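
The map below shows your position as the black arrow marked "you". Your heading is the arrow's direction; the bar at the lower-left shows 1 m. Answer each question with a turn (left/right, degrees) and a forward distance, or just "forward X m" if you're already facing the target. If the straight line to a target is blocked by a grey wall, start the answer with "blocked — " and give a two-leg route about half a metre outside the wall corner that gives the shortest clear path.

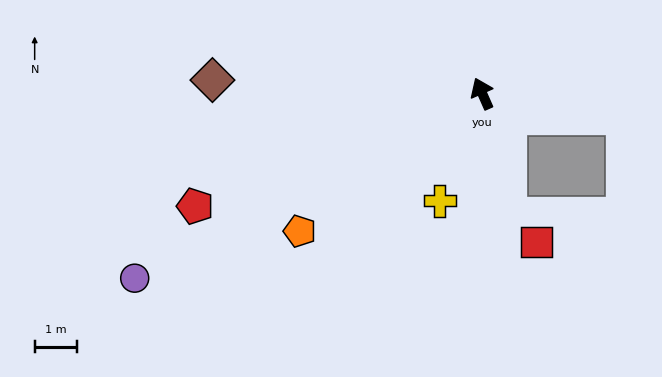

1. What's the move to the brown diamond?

turn left 63°, forward 6.3 m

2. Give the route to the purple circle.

turn left 94°, forward 9.2 m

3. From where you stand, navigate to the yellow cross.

turn left 135°, forward 2.7 m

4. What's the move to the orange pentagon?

turn left 103°, forward 5.3 m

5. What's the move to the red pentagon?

turn left 88°, forward 7.2 m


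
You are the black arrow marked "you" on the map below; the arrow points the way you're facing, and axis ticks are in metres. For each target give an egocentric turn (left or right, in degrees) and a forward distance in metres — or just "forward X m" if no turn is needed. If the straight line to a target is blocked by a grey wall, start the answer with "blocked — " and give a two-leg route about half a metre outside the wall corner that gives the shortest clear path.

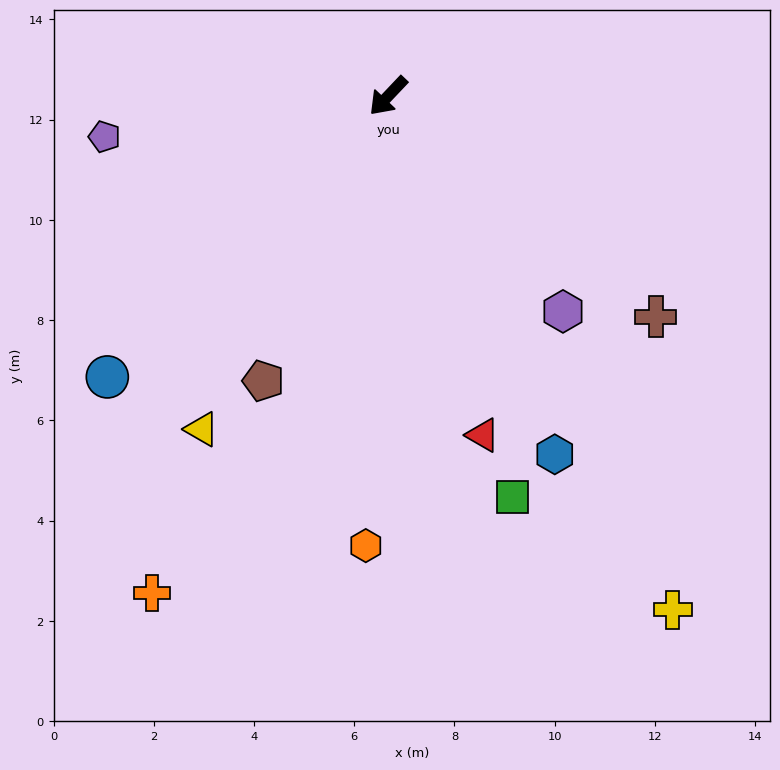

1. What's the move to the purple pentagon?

turn right 38°, forward 5.7 m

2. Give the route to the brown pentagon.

turn left 20°, forward 6.2 m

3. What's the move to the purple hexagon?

turn left 83°, forward 5.5 m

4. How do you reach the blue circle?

forward 7.9 m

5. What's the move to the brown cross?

turn left 94°, forward 6.9 m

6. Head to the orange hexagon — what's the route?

turn left 41°, forward 9.0 m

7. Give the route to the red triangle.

turn left 59°, forward 7.0 m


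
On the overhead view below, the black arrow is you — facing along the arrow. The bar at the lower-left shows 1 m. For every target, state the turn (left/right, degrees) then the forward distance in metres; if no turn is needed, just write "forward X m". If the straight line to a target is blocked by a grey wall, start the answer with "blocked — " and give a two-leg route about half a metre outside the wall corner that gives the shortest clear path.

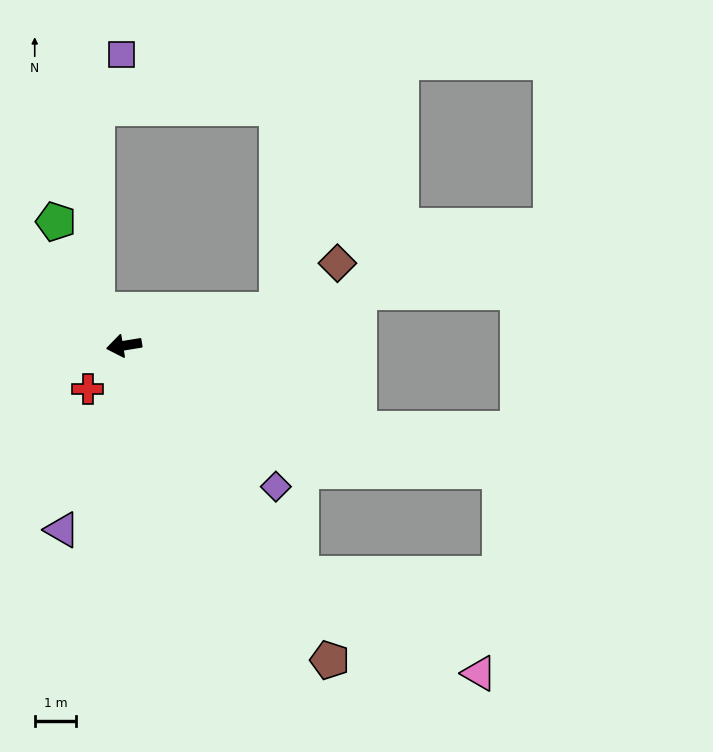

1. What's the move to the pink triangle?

blocked — turn left 119°, forward 7.0 m, then turn left 22°, forward 4.9 m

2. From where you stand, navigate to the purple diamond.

turn left 128°, forward 5.0 m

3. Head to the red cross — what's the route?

turn left 41°, forward 1.4 m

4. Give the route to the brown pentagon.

turn left 114°, forward 9.1 m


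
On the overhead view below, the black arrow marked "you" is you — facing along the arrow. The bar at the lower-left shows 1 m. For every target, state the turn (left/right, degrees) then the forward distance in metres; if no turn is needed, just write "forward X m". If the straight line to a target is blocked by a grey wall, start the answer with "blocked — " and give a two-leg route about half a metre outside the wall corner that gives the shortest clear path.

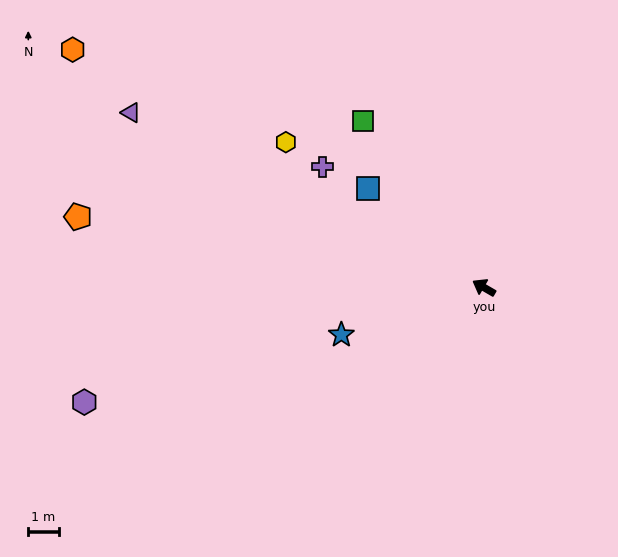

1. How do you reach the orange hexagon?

forward 15.7 m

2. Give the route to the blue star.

turn left 48°, forward 5.0 m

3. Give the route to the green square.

turn right 24°, forward 6.8 m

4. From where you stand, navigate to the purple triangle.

turn left 4°, forward 13.0 m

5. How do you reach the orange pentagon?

turn left 20°, forward 13.6 m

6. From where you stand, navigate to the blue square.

turn right 10°, forward 5.0 m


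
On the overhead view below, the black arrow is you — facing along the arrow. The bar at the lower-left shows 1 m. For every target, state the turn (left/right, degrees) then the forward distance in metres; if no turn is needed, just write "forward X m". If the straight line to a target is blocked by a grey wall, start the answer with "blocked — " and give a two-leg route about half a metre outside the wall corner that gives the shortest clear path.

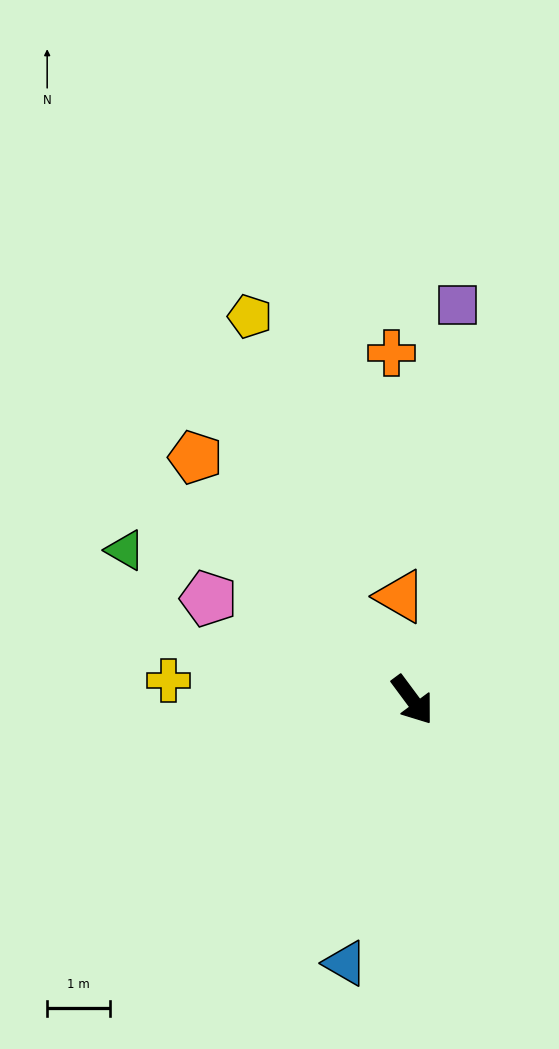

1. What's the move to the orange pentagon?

turn right 175°, forward 5.2 m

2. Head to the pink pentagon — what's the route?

turn right 153°, forward 3.6 m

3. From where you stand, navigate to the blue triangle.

turn right 51°, forward 4.3 m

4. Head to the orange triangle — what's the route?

turn left 150°, forward 1.7 m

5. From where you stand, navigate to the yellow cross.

turn right 131°, forward 3.9 m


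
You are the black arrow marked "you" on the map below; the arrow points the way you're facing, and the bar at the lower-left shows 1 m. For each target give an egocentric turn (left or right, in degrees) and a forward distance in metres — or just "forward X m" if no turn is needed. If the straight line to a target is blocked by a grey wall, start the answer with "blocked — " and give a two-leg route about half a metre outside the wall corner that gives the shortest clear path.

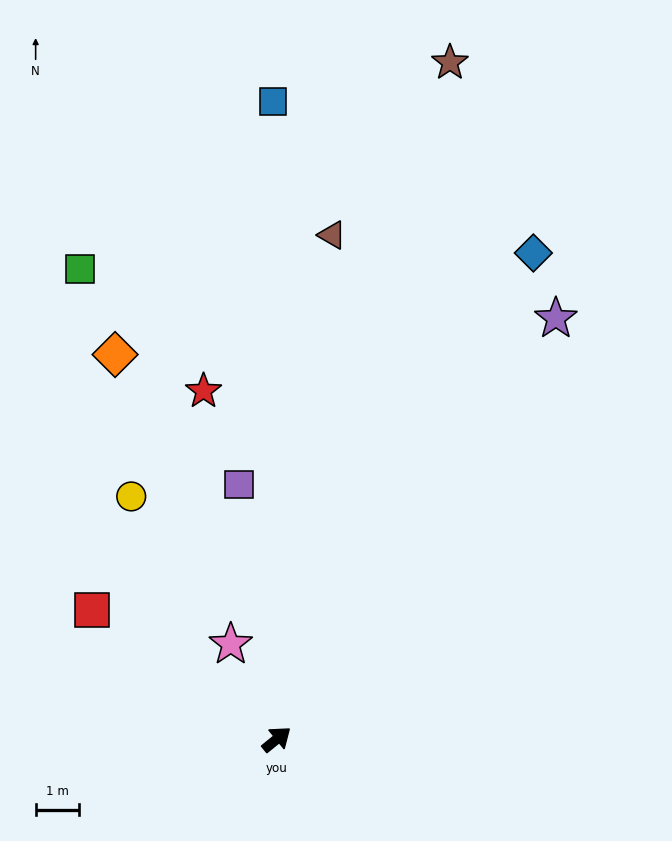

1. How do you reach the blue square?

turn left 51°, forward 14.6 m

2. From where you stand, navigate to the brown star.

turn left 36°, forward 16.0 m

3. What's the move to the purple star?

turn left 17°, forward 11.6 m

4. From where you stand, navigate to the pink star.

turn left 77°, forward 2.4 m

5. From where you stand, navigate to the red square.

turn left 106°, forward 5.2 m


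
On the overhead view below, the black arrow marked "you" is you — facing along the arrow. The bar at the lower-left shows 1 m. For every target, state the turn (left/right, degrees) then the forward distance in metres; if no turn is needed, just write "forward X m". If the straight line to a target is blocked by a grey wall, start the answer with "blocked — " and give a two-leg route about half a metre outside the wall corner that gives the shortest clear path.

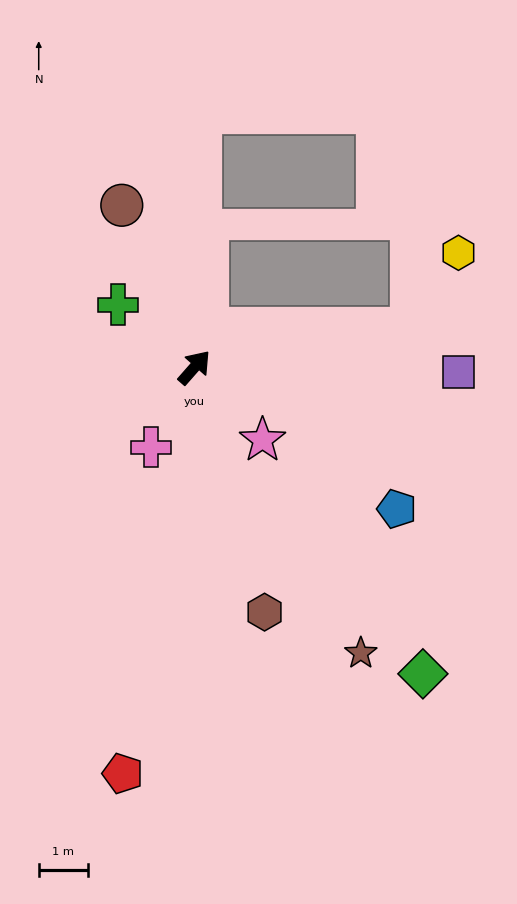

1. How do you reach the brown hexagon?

turn right 123°, forward 5.2 m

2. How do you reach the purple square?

turn right 50°, forward 5.4 m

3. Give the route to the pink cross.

turn right 167°, forward 1.8 m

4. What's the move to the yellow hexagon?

blocked — turn right 38°, forward 4.5 m, then turn left 47°, forward 1.8 m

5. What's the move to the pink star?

turn right 96°, forward 2.0 m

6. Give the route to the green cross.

turn left 92°, forward 2.0 m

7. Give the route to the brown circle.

turn left 65°, forward 3.6 m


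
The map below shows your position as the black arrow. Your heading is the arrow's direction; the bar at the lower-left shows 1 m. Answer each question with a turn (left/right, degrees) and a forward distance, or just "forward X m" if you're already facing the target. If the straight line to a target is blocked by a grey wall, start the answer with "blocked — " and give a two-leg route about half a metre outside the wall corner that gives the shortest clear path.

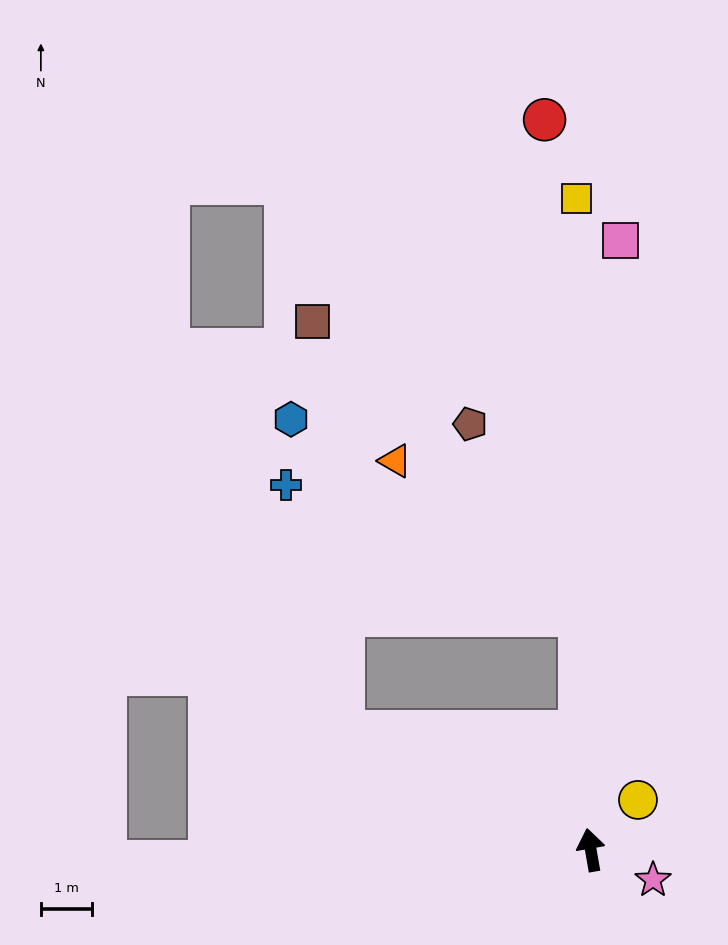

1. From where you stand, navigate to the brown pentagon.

blocked — turn right 7°, forward 4.6 m, then turn left 27°, forward 4.3 m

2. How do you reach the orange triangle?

blocked — turn right 7°, forward 4.6 m, then turn left 47°, forward 4.7 m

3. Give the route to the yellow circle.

turn right 53°, forward 1.4 m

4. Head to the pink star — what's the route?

turn right 126°, forward 1.4 m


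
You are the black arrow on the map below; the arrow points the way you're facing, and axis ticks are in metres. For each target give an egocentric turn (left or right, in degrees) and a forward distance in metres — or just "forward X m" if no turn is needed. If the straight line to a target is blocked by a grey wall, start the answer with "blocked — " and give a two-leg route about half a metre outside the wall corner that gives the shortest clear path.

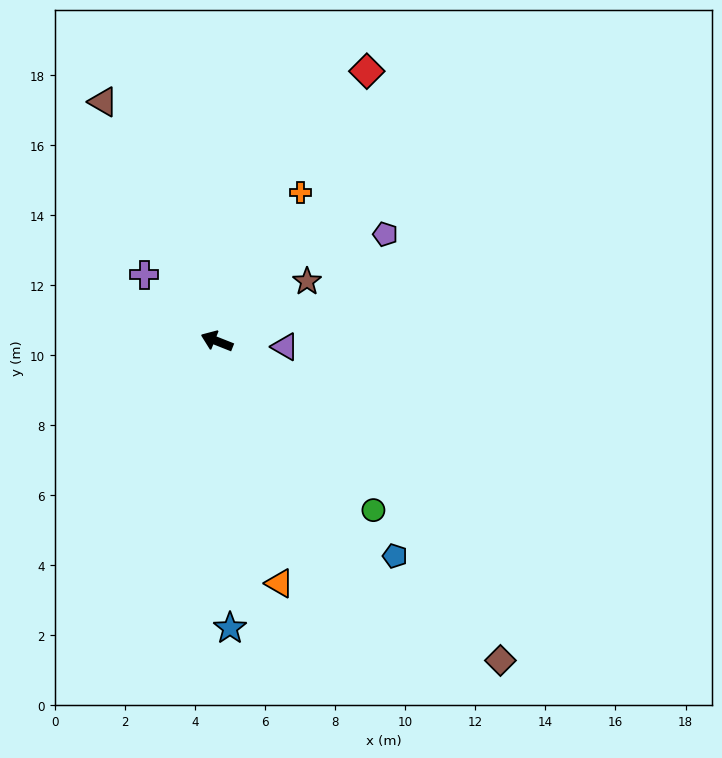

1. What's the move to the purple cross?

turn right 21°, forward 2.8 m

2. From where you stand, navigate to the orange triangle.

turn left 126°, forward 7.1 m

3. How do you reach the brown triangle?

turn right 43°, forward 7.6 m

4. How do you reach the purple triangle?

turn right 163°, forward 2.0 m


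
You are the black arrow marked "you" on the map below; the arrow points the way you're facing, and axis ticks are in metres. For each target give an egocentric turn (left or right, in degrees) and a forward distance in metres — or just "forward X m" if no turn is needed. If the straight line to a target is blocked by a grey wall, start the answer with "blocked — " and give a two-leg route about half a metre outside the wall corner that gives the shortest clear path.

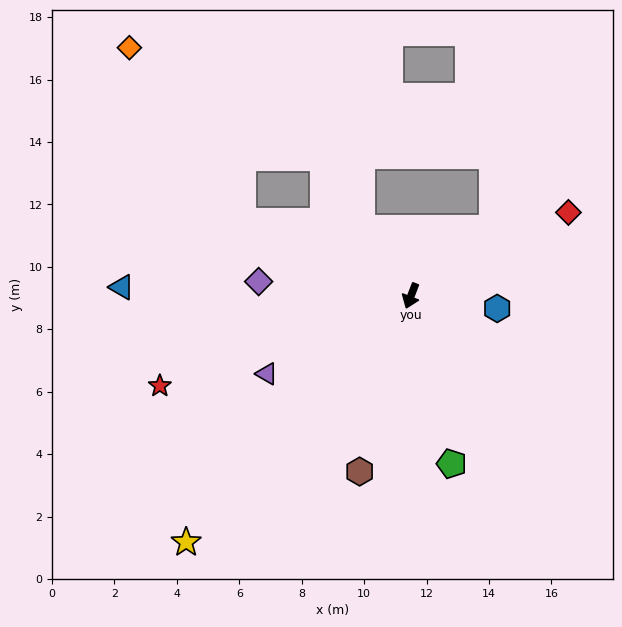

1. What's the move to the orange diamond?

blocked — turn right 93°, forward 5.9 m, then turn right 33°, forward 6.6 m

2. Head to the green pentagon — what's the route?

turn left 35°, forward 5.5 m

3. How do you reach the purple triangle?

turn right 41°, forward 5.3 m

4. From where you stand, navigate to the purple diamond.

turn right 74°, forward 4.9 m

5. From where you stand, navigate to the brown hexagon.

turn left 5°, forward 5.9 m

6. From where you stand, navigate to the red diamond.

turn left 139°, forward 5.7 m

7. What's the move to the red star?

turn right 49°, forward 8.5 m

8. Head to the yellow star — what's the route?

turn right 21°, forward 10.7 m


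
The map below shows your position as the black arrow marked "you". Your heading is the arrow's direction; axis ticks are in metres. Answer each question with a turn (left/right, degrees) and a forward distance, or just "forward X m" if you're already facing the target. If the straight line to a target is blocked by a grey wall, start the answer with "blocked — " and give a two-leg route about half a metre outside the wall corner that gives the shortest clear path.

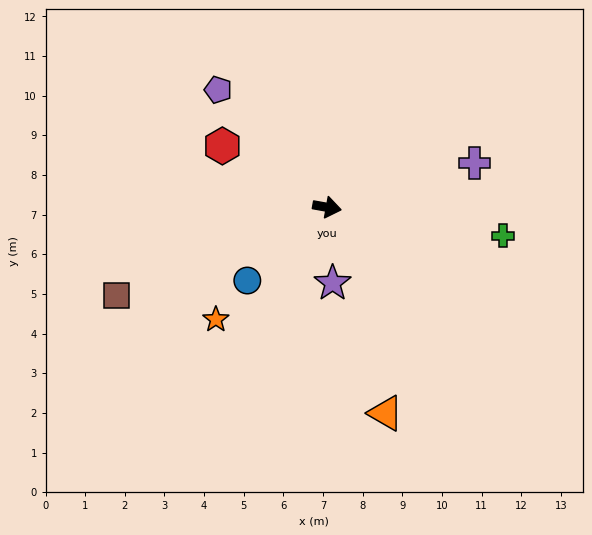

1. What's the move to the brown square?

turn right 147°, forward 5.8 m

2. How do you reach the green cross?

forward 4.5 m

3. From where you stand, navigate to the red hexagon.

turn left 160°, forward 3.1 m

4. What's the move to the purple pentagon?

turn left 143°, forward 4.0 m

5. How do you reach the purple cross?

turn left 27°, forward 3.9 m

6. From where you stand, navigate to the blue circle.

turn right 127°, forward 2.7 m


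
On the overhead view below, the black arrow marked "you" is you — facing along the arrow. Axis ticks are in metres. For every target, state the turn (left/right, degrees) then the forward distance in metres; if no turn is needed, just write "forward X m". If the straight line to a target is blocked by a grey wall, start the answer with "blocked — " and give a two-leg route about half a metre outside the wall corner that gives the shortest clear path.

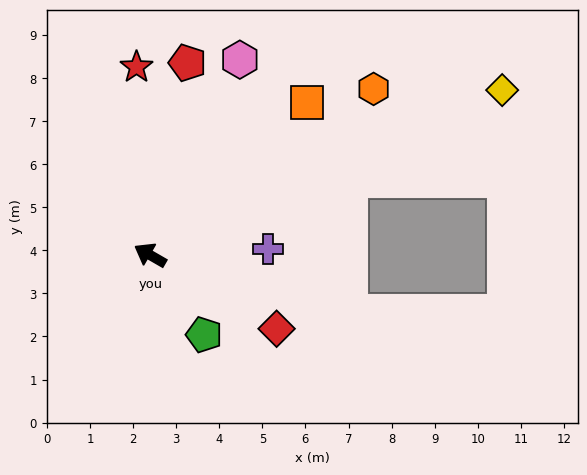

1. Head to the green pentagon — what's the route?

turn left 154°, forward 2.2 m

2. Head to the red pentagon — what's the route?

turn right 71°, forward 4.5 m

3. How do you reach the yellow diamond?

turn right 125°, forward 9.0 m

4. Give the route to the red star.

turn right 56°, forward 4.4 m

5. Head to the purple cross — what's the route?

turn right 147°, forward 2.7 m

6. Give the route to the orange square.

turn right 106°, forward 5.1 m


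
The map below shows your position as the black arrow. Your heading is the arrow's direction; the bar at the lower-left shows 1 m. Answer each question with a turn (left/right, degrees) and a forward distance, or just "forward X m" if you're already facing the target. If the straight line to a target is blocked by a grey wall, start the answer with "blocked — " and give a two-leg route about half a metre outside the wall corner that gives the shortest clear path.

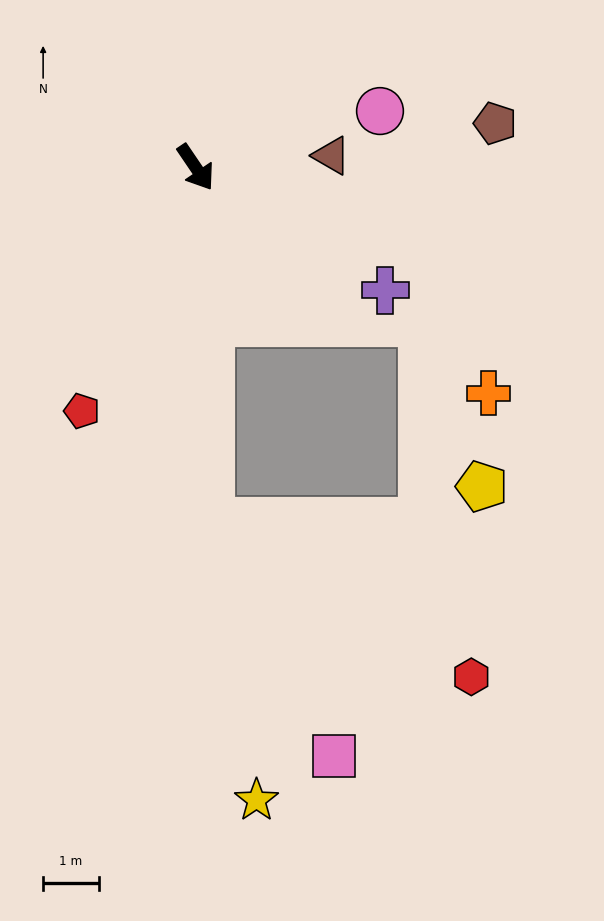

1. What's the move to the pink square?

blocked — turn right 32°, forward 6.3 m, then turn left 26°, forward 4.7 m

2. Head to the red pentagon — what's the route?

turn right 59°, forward 4.8 m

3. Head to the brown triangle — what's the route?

turn left 61°, forward 2.4 m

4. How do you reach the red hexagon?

blocked — turn right 32°, forward 6.3 m, then turn left 57°, forward 5.4 m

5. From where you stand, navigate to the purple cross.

turn left 23°, forward 4.0 m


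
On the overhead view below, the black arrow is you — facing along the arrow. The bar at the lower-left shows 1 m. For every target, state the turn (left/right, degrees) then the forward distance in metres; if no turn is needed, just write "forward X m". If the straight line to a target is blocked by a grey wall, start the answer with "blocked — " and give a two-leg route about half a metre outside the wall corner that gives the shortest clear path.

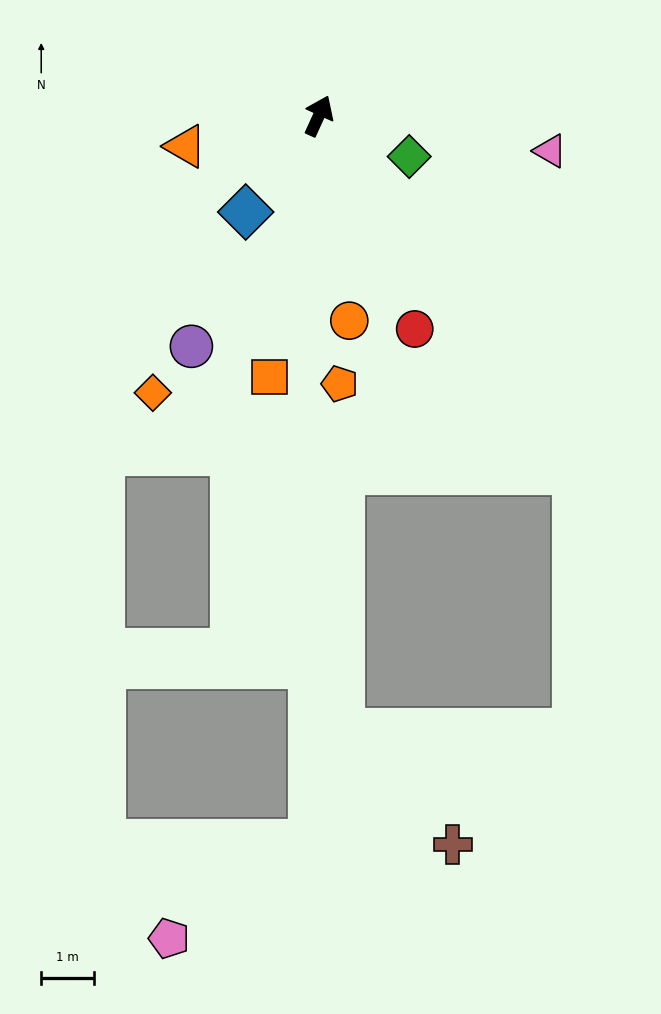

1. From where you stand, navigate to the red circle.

turn right 131°, forward 4.4 m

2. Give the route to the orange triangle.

turn left 127°, forward 2.6 m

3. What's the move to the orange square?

turn right 166°, forward 5.0 m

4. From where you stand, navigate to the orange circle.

turn right 147°, forward 3.9 m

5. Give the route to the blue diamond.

turn left 167°, forward 2.3 m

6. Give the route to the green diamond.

turn right 90°, forward 1.9 m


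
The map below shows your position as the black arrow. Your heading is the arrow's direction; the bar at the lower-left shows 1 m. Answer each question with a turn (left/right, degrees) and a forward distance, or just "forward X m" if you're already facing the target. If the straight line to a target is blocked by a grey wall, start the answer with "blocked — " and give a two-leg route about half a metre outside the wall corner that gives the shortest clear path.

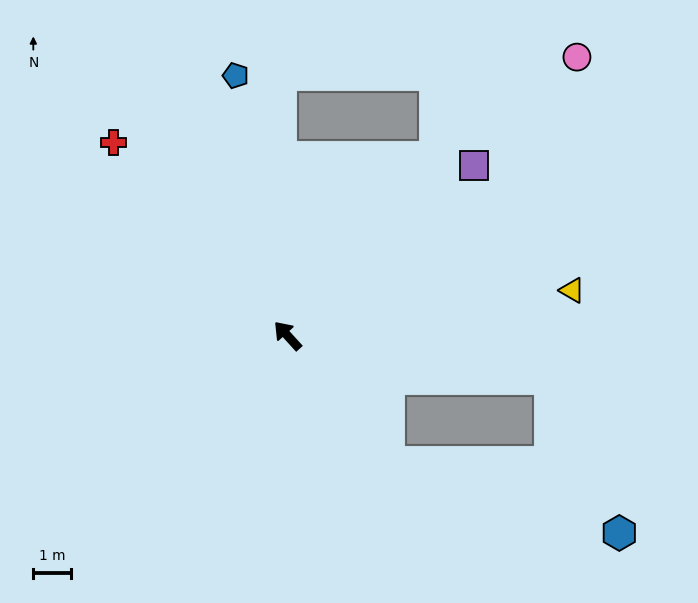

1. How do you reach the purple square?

turn right 90°, forward 6.8 m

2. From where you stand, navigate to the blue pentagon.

turn right 31°, forward 7.1 m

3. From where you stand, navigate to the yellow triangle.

turn right 123°, forward 7.7 m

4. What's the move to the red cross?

forward 7.0 m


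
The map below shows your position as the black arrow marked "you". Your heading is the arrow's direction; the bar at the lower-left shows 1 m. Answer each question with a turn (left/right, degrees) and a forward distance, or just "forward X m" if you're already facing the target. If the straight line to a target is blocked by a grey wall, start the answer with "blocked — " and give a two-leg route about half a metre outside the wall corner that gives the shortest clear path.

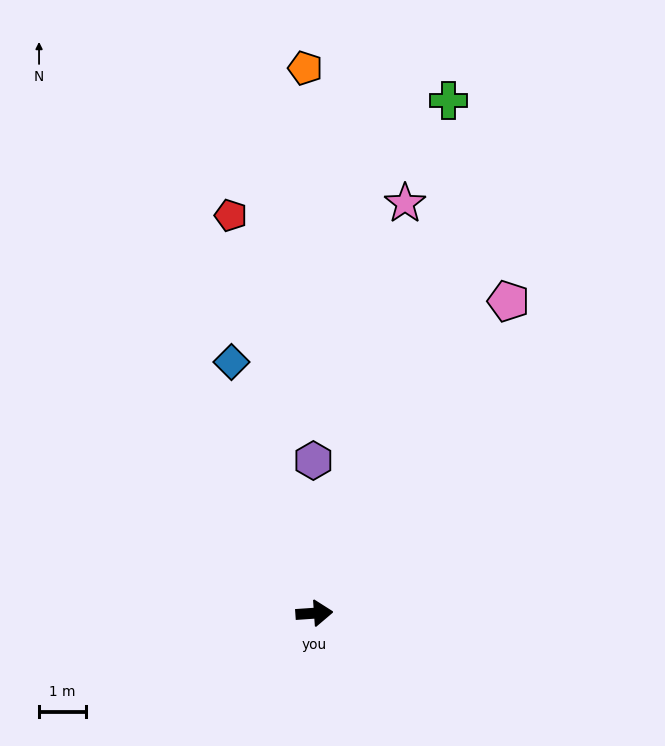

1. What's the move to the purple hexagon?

turn left 86°, forward 3.3 m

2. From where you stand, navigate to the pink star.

turn left 74°, forward 9.0 m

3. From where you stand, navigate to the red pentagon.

turn left 98°, forward 8.7 m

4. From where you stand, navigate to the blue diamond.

turn left 104°, forward 5.6 m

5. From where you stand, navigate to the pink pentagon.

turn left 54°, forward 7.8 m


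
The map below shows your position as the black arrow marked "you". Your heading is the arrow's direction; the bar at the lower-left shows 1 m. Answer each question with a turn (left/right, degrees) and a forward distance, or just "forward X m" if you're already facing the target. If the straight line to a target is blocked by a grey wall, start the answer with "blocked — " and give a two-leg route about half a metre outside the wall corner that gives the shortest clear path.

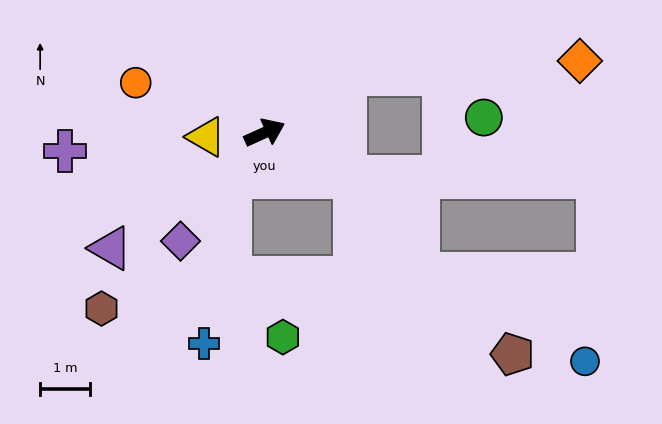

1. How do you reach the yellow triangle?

turn left 160°, forward 1.2 m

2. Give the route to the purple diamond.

turn right 152°, forward 2.7 m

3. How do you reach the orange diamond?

blocked — turn left 12°, forward 2.0 m, then turn right 33°, forward 4.7 m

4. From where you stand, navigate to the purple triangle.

turn right 167°, forward 3.9 m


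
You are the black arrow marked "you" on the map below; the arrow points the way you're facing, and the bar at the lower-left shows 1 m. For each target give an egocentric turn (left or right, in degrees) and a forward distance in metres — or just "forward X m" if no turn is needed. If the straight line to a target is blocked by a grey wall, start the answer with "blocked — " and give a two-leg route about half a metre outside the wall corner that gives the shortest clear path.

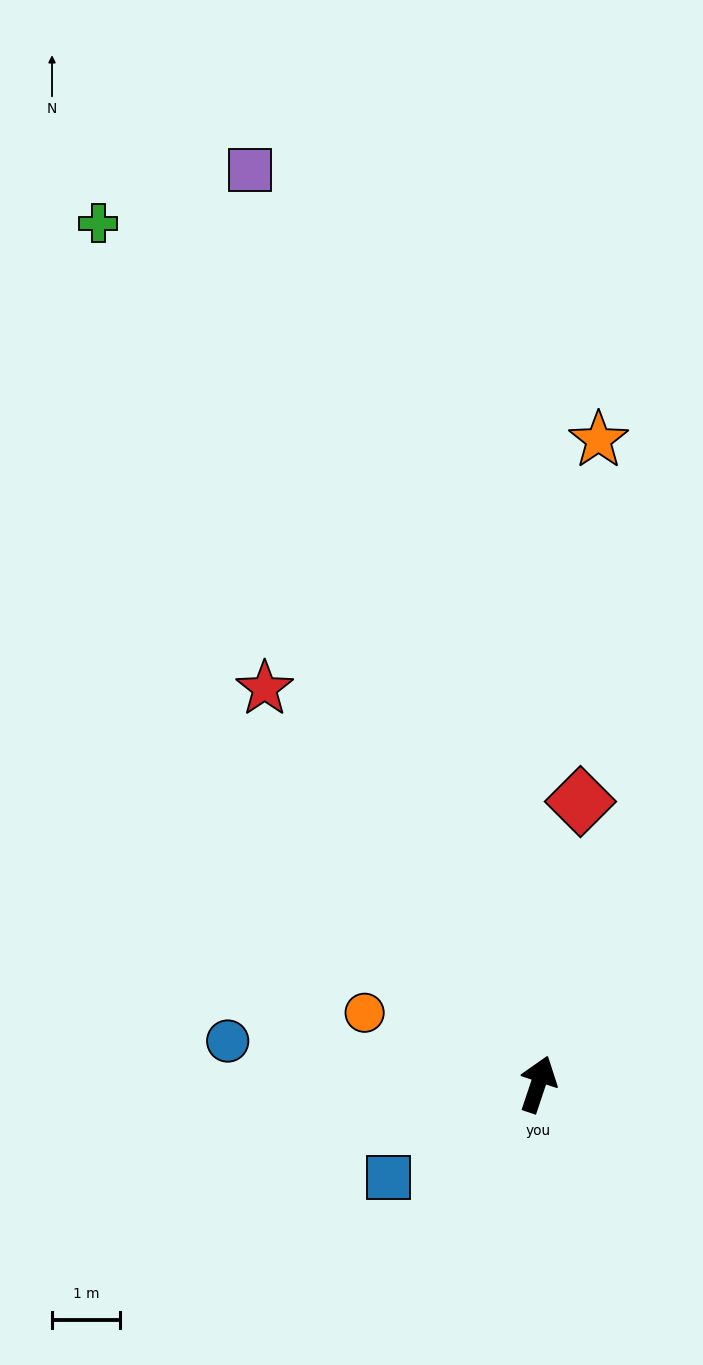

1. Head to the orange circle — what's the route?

turn left 86°, forward 2.7 m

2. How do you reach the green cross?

turn left 46°, forward 14.2 m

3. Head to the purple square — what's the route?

turn left 36°, forward 14.0 m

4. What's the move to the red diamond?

turn left 10°, forward 4.2 m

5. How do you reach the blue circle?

turn left 101°, forward 4.6 m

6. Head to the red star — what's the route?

turn left 53°, forward 7.0 m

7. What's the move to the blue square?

turn left 140°, forward 2.6 m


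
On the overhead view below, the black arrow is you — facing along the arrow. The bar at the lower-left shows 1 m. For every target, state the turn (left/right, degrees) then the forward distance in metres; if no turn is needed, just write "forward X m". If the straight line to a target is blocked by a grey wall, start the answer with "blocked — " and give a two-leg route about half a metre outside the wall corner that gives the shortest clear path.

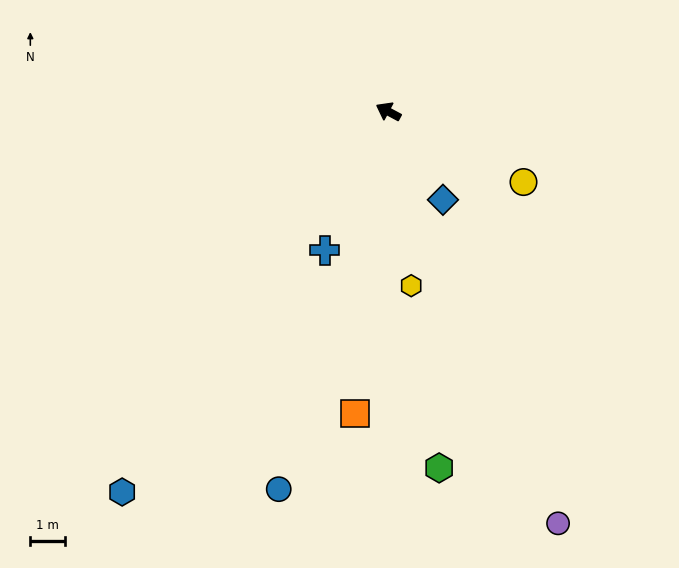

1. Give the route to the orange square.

turn left 112°, forward 8.8 m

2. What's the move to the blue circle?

turn left 102°, forward 11.4 m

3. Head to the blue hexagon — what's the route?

turn left 83°, forward 13.4 m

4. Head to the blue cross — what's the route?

turn left 93°, forward 4.4 m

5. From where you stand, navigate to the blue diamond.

turn left 150°, forward 3.0 m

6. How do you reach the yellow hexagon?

turn left 126°, forward 5.1 m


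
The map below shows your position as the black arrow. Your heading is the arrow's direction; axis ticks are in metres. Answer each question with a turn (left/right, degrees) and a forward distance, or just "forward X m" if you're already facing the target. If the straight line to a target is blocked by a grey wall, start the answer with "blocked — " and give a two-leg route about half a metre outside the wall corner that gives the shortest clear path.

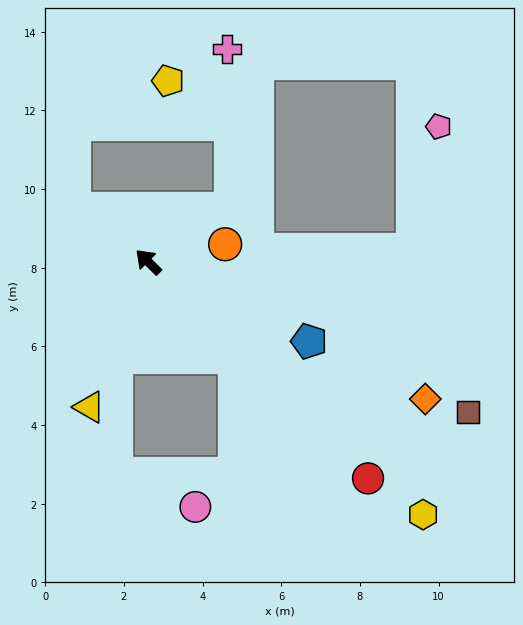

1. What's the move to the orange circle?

turn right 123°, forward 2.0 m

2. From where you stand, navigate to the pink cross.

blocked — turn right 103°, forward 2.5 m, then turn left 59°, forward 4.1 m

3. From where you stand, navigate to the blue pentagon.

turn right 162°, forward 4.6 m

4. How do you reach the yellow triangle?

turn left 113°, forward 4.0 m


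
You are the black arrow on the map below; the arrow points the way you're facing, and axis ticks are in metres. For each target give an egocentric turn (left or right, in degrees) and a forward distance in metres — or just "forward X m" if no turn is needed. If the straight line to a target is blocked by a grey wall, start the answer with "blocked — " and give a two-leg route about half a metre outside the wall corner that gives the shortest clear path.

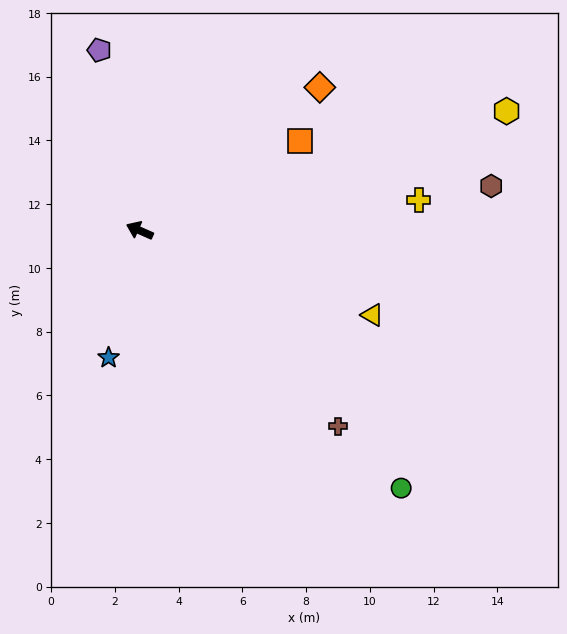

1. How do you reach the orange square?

turn right 127°, forward 5.8 m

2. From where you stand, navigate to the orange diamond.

turn right 118°, forward 7.2 m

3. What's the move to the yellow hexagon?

turn right 138°, forward 12.1 m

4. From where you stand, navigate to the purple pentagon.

turn right 54°, forward 5.8 m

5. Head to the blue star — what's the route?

turn left 100°, forward 4.1 m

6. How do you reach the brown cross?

turn left 159°, forward 8.8 m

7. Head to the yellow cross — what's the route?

turn right 150°, forward 8.8 m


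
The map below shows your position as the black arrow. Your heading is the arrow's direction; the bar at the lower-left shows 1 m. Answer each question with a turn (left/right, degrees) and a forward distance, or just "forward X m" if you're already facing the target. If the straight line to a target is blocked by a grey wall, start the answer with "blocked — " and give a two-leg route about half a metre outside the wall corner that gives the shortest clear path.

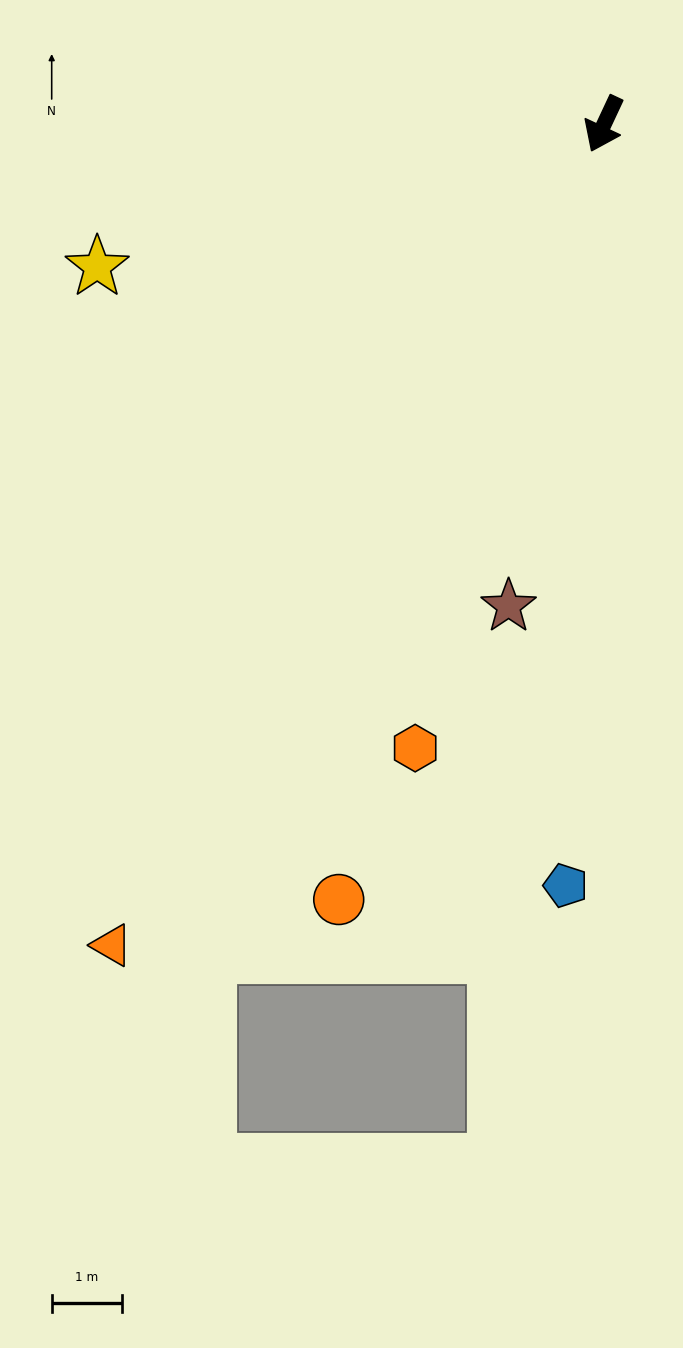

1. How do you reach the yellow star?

turn right 49°, forward 7.5 m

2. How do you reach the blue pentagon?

turn left 22°, forward 10.9 m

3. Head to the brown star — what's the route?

turn left 14°, forward 7.0 m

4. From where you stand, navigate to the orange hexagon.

turn left 8°, forward 9.3 m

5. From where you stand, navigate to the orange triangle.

turn right 6°, forward 13.7 m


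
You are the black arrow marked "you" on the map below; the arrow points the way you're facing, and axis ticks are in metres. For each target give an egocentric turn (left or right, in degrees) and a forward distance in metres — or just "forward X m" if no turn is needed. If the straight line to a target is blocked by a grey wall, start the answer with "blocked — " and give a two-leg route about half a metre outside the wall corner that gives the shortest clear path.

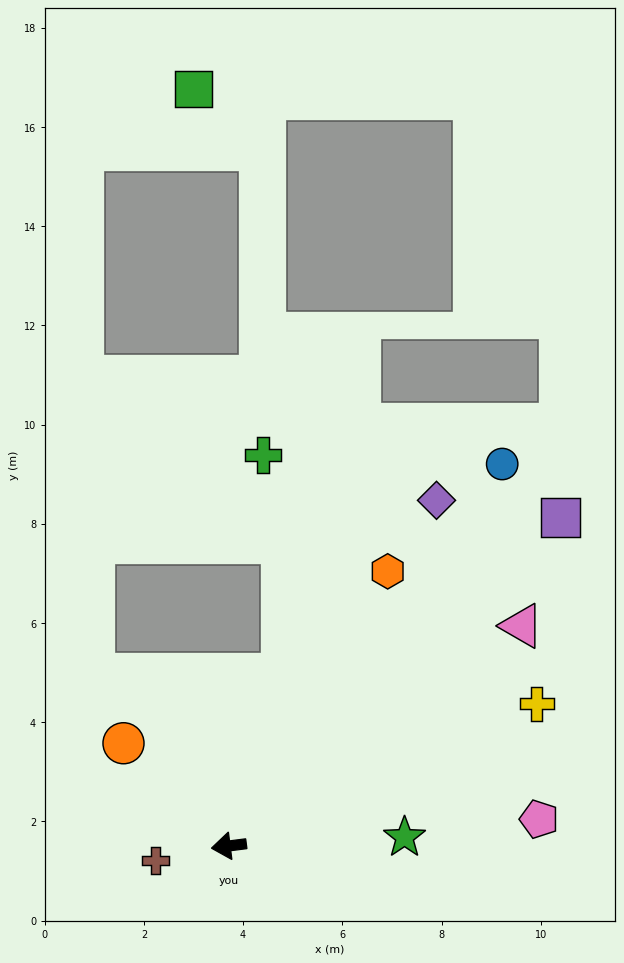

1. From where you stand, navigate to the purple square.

turn right 143°, forward 9.4 m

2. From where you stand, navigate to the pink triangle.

turn right 150°, forward 7.4 m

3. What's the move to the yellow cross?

turn right 162°, forward 6.8 m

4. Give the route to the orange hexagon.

turn right 127°, forward 6.4 m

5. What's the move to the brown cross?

turn left 4°, forward 1.5 m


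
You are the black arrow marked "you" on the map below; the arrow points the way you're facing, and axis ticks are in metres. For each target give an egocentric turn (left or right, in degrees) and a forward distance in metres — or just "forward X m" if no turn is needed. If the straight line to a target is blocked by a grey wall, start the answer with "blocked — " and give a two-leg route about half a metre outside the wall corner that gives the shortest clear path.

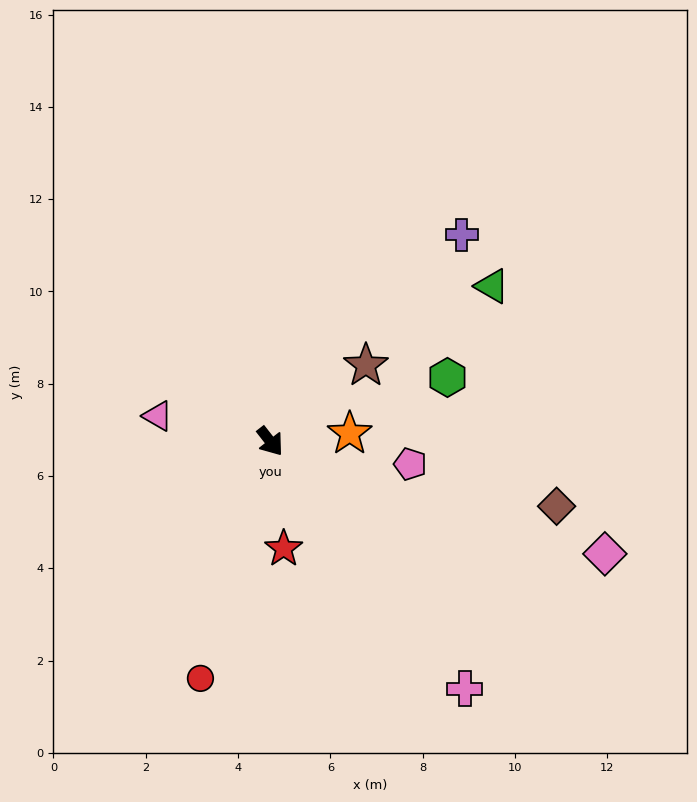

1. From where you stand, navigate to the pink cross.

forward 6.8 m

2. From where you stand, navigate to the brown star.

turn left 91°, forward 2.6 m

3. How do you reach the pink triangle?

turn right 141°, forward 2.5 m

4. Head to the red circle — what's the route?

turn right 54°, forward 5.4 m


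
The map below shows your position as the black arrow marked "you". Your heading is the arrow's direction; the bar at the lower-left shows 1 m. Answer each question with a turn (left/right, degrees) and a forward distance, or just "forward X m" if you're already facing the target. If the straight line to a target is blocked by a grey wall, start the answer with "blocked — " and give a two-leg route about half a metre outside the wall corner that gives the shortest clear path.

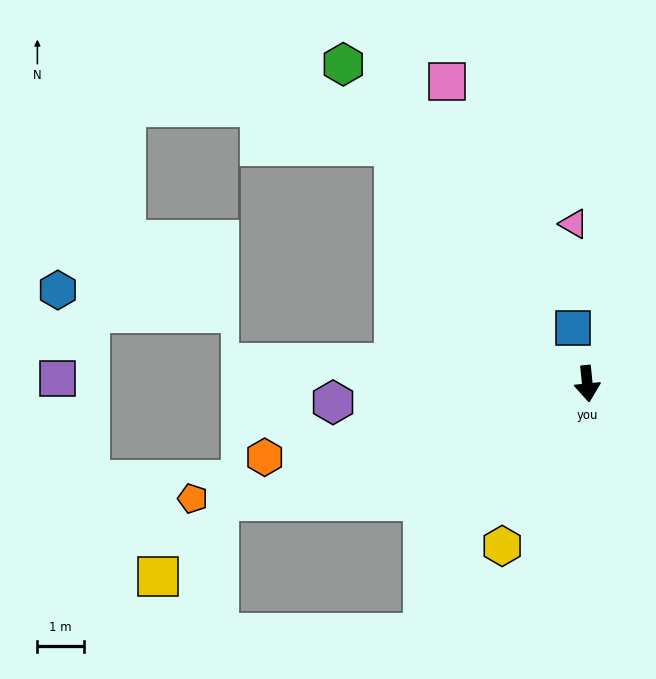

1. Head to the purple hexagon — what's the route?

turn right 92°, forward 5.5 m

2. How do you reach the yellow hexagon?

turn right 33°, forward 3.9 m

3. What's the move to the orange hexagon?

turn right 83°, forward 7.1 m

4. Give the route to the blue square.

turn right 172°, forward 1.2 m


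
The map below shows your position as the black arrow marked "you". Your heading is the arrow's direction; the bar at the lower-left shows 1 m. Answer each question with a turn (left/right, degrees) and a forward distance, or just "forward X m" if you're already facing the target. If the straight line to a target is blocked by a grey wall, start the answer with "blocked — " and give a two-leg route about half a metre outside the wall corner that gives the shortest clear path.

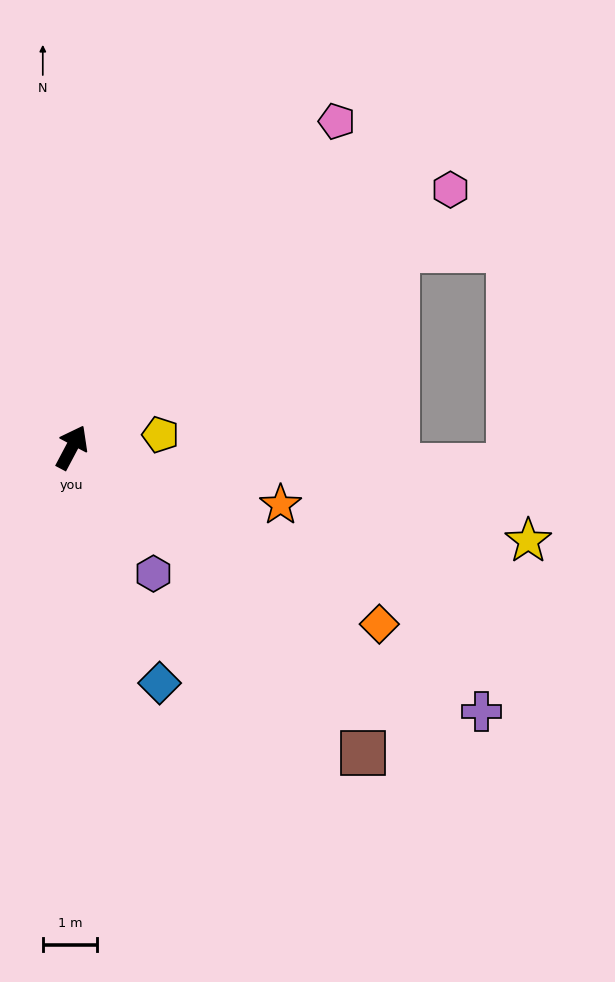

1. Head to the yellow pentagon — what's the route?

turn right 54°, forward 1.6 m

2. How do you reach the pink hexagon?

turn right 28°, forward 8.4 m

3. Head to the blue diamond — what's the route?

turn right 132°, forward 4.6 m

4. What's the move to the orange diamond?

turn right 92°, forward 6.5 m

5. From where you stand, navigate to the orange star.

turn right 77°, forward 4.0 m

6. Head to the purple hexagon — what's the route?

turn right 119°, forward 2.8 m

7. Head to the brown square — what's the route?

turn right 108°, forward 7.8 m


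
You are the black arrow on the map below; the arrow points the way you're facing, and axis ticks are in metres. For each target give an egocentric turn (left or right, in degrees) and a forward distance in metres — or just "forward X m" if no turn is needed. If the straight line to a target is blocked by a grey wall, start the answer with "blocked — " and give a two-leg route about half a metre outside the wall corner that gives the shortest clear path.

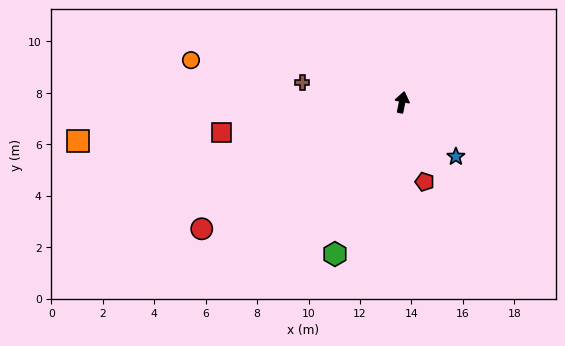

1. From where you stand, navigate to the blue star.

turn right 124°, forward 3.0 m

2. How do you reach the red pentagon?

turn right 153°, forward 3.2 m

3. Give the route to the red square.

turn left 111°, forward 7.1 m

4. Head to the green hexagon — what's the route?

turn left 168°, forward 6.4 m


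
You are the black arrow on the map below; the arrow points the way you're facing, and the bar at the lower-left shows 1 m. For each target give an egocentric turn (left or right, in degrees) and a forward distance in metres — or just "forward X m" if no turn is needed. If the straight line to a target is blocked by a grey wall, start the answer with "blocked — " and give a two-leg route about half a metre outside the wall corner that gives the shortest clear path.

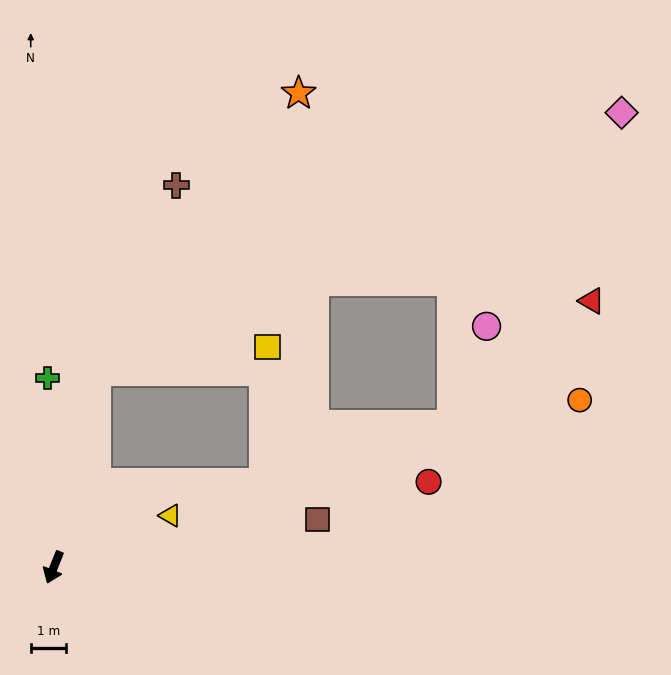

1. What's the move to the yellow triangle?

turn left 136°, forward 3.6 m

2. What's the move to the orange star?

blocked — turn right 170°, forward 5.7 m, then turn right 24°, forward 9.8 m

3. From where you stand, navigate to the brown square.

turn left 122°, forward 7.6 m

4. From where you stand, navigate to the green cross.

turn right 156°, forward 5.4 m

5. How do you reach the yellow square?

blocked — turn right 170°, forward 5.7 m, then turn right 70°, forward 4.9 m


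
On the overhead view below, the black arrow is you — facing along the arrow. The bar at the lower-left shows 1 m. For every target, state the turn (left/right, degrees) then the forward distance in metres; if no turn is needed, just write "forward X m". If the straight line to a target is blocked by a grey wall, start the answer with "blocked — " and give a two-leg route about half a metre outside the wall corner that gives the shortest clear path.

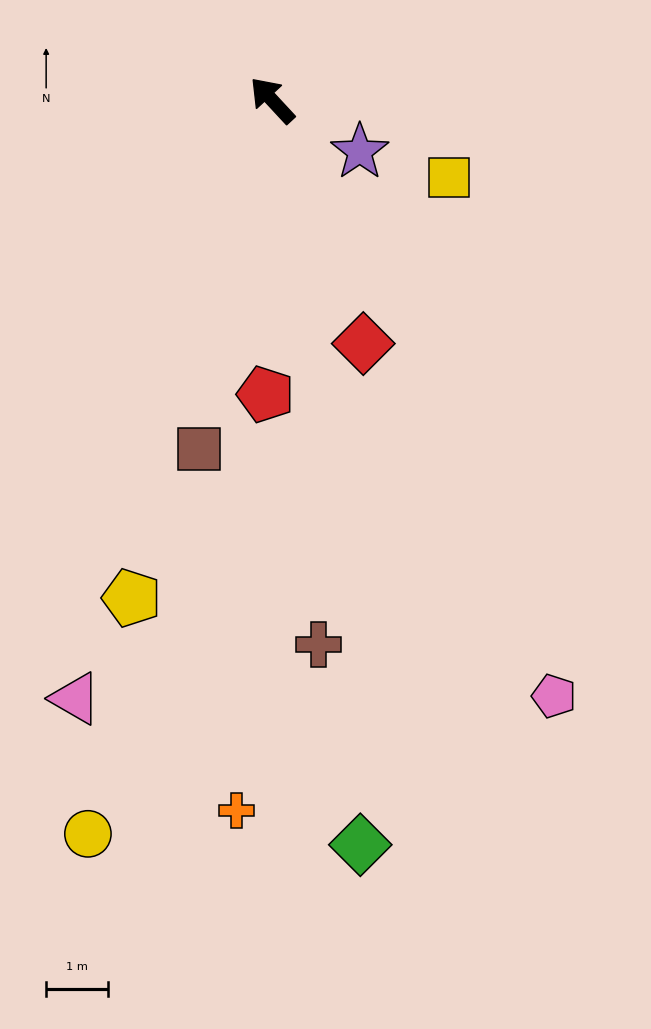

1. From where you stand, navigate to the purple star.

turn right 163°, forward 1.6 m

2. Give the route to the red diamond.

turn left 158°, forward 4.2 m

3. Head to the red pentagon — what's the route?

turn left 136°, forward 4.8 m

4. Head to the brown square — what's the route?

turn left 125°, forward 5.8 m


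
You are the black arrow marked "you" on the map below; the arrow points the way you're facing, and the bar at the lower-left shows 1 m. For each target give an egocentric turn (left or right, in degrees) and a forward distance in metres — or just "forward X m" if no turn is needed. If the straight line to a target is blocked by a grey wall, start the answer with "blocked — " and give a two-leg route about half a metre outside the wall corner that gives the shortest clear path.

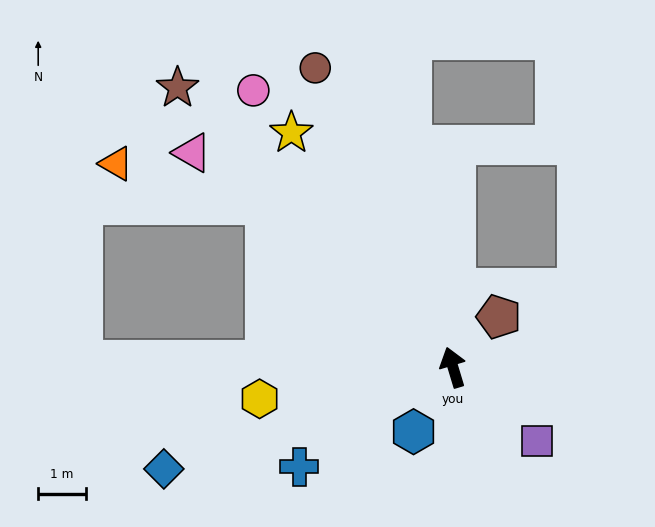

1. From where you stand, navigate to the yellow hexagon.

turn left 82°, forward 4.1 m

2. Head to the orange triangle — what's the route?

blocked — turn left 32°, forward 5.2 m, then turn left 26°, forward 3.3 m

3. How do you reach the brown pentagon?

turn right 59°, forward 1.4 m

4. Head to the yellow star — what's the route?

turn left 18°, forward 6.0 m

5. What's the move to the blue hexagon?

turn left 132°, forward 1.6 m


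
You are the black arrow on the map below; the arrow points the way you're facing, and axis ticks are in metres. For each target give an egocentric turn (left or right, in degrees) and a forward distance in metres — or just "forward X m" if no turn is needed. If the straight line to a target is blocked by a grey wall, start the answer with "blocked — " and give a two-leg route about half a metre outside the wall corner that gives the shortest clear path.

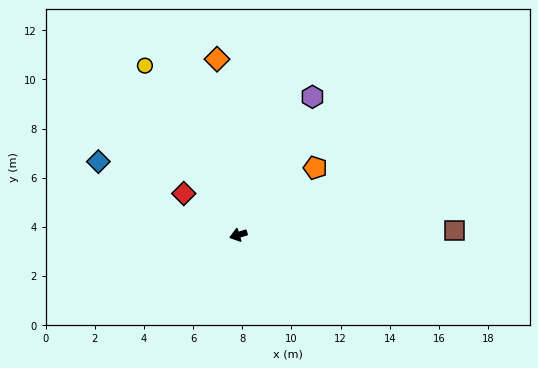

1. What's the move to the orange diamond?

turn right 100°, forward 7.2 m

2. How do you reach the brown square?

turn left 164°, forward 8.8 m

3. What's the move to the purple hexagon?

turn right 135°, forward 6.4 m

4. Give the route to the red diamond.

turn right 54°, forward 2.8 m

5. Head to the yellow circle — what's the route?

turn right 78°, forward 7.9 m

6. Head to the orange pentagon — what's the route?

turn right 156°, forward 4.2 m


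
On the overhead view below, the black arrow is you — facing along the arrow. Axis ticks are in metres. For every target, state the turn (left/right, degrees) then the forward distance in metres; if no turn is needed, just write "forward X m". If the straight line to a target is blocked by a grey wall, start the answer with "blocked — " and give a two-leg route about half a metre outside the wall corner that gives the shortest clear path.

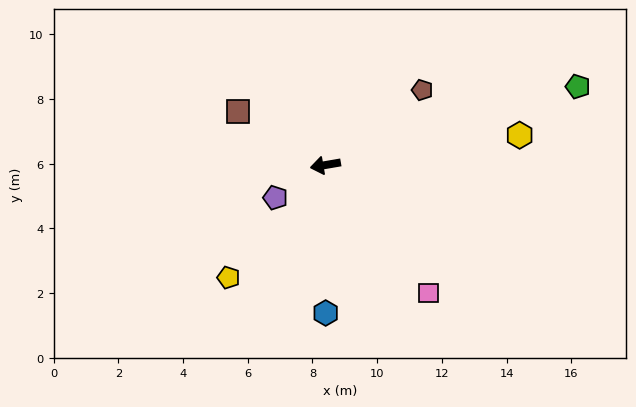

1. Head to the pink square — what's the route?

turn left 119°, forward 5.1 m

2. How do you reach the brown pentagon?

turn right 152°, forward 3.8 m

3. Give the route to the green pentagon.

turn right 172°, forward 8.2 m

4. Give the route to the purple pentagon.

turn left 23°, forward 1.8 m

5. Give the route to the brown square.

turn right 41°, forward 3.2 m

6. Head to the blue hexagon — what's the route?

turn left 80°, forward 4.6 m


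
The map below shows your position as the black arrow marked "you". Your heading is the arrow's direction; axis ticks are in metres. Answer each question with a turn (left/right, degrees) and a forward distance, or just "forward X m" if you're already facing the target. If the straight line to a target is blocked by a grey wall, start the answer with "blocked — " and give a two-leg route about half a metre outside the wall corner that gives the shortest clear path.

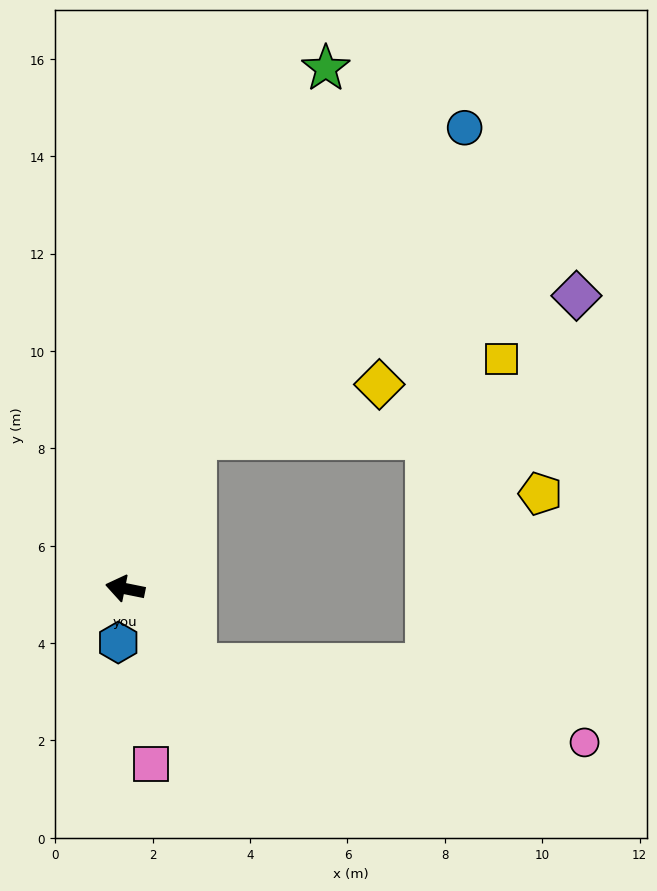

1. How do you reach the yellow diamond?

blocked — turn right 104°, forward 3.4 m, then turn right 48°, forward 3.9 m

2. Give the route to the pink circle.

blocked — turn left 145°, forward 2.1 m, then turn left 35°, forward 8.1 m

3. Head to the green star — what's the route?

turn right 100°, forward 11.5 m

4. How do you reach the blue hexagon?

turn left 94°, forward 1.1 m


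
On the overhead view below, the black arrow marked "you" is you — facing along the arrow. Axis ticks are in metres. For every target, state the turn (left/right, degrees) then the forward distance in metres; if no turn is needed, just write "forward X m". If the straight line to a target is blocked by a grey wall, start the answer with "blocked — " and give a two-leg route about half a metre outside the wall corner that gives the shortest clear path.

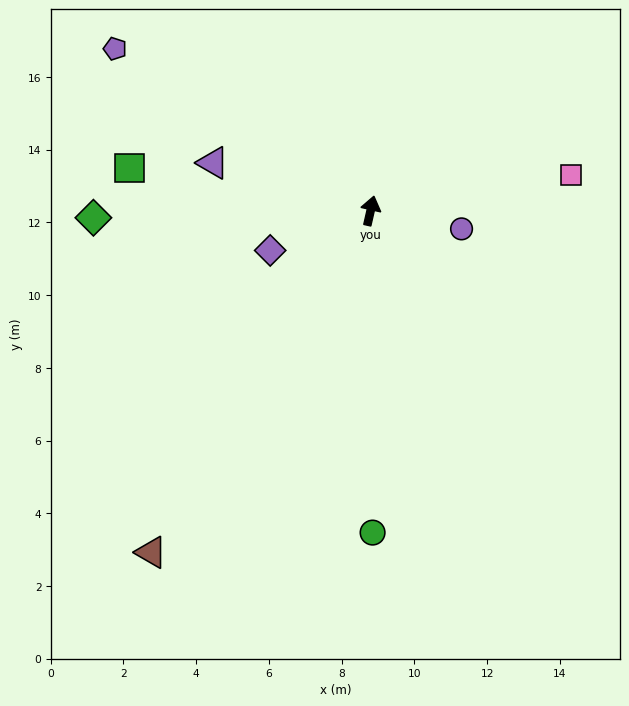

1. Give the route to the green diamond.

turn left 104°, forward 7.6 m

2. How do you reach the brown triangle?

turn left 160°, forward 11.2 m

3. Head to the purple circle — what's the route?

turn right 88°, forward 2.5 m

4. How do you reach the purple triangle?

turn left 86°, forward 4.5 m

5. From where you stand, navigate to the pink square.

turn right 67°, forward 5.6 m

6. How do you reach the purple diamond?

turn left 124°, forward 3.0 m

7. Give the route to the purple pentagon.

turn left 71°, forward 8.3 m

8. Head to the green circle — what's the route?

turn right 167°, forward 8.9 m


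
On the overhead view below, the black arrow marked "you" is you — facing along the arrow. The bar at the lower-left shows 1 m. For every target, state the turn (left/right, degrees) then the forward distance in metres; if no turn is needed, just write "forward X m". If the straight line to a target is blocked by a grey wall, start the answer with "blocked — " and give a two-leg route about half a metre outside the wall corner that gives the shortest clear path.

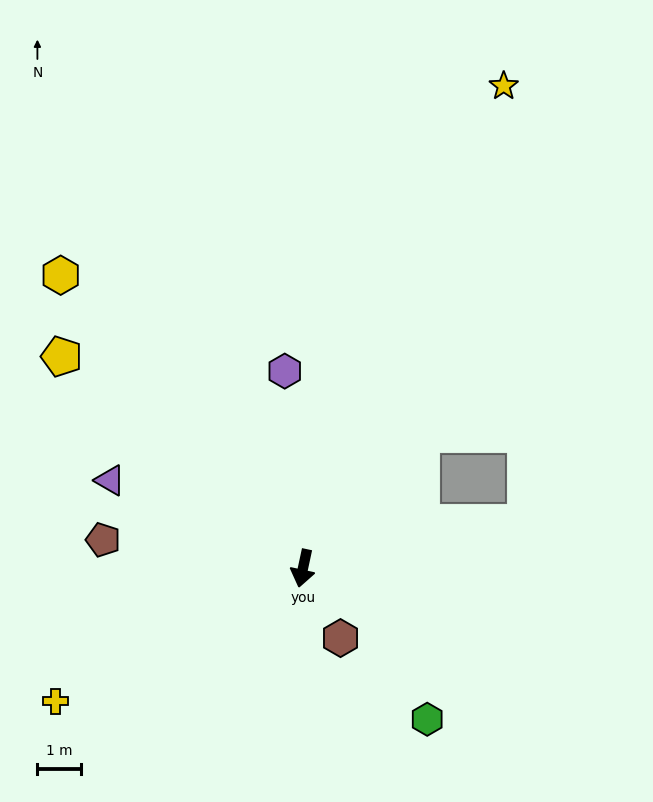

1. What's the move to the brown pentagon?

turn right 86°, forward 4.6 m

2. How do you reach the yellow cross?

turn right 50°, forward 6.4 m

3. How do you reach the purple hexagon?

turn right 163°, forward 4.5 m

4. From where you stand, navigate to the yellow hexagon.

turn right 128°, forward 8.6 m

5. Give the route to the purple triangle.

turn right 102°, forward 4.8 m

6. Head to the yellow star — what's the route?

turn left 170°, forward 11.9 m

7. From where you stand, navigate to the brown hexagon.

turn left 40°, forward 1.8 m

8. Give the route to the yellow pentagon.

turn right 119°, forward 7.3 m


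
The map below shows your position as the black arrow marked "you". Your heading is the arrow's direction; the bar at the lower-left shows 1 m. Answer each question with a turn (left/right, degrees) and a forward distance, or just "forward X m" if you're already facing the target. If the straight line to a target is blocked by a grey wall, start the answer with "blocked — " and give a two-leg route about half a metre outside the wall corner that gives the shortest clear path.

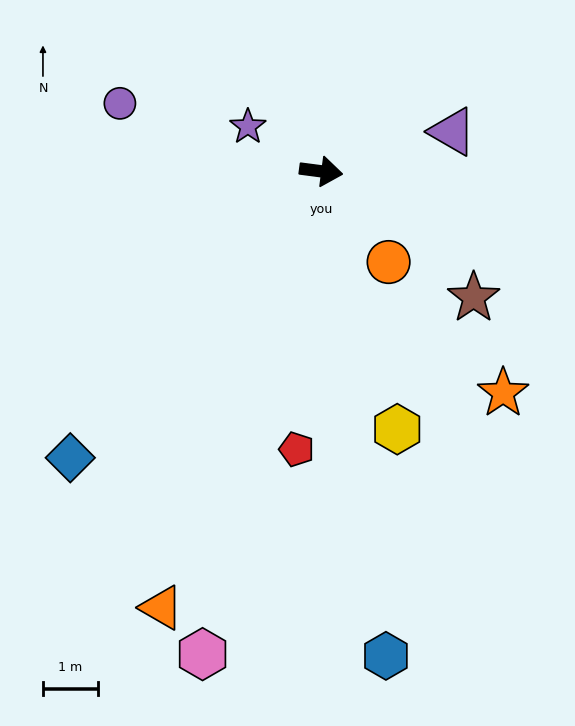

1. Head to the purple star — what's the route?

turn left 156°, forward 1.6 m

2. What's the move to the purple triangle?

turn left 24°, forward 2.5 m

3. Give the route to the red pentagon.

turn right 88°, forward 5.1 m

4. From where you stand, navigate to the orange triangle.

turn right 103°, forward 8.5 m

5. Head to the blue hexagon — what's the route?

turn right 75°, forward 8.9 m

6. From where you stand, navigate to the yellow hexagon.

turn right 66°, forward 4.9 m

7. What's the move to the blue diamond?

turn right 124°, forward 7.0 m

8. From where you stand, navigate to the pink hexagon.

turn right 96°, forward 9.1 m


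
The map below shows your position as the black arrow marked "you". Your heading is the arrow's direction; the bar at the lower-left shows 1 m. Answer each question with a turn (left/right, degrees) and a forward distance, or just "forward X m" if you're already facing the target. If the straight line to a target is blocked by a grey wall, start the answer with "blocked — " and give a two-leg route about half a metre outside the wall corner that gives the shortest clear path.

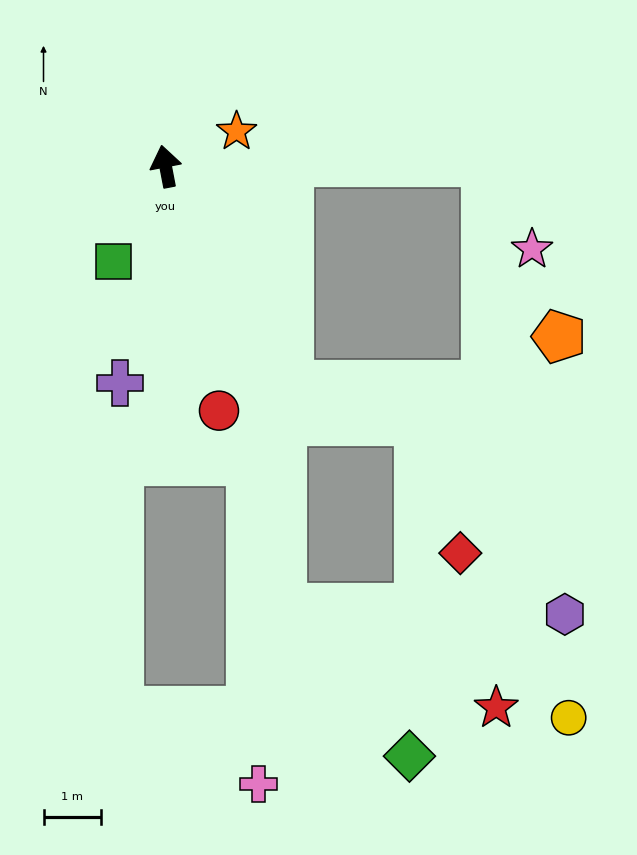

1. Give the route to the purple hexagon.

blocked — turn right 100°, forward 5.6 m, then turn right 81°, forward 8.0 m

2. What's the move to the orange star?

turn right 75°, forward 1.4 m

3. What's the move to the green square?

turn left 141°, forward 1.9 m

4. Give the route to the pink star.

blocked — turn right 100°, forward 5.6 m, then turn right 63°, forward 1.7 m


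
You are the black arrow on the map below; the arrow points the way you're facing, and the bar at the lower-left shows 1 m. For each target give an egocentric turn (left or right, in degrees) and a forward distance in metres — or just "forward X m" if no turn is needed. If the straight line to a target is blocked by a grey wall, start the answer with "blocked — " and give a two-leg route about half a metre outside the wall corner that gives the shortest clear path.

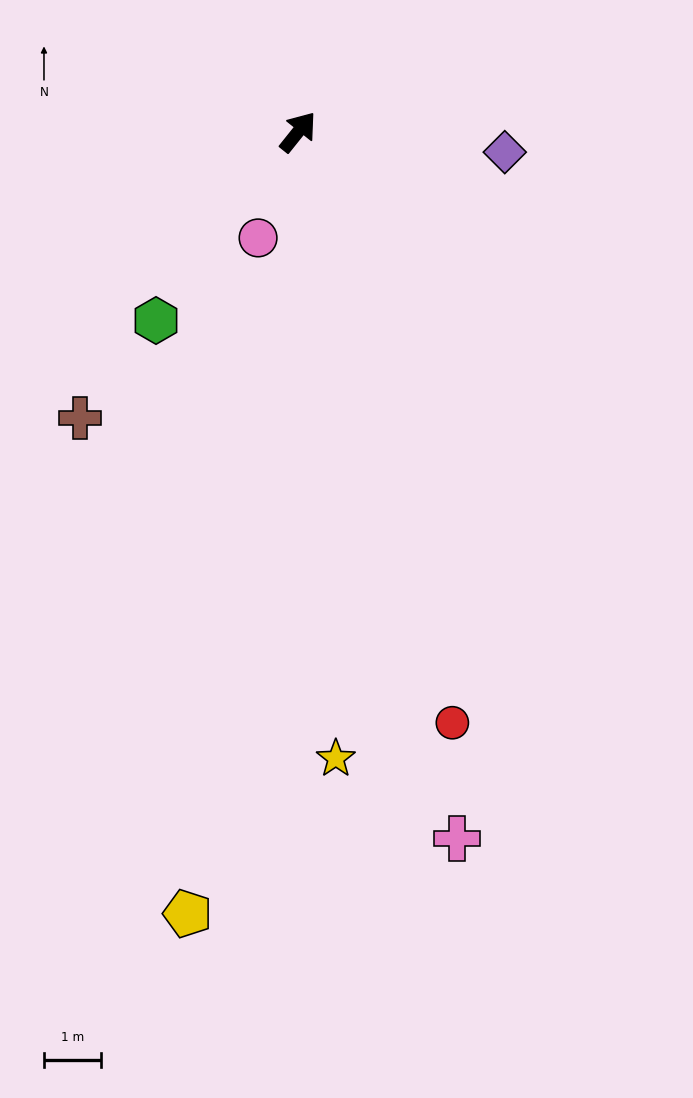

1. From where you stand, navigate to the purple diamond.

turn right 57°, forward 3.6 m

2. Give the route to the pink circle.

turn right 162°, forward 2.0 m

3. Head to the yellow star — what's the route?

turn right 138°, forward 10.9 m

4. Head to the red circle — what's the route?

turn right 127°, forward 10.7 m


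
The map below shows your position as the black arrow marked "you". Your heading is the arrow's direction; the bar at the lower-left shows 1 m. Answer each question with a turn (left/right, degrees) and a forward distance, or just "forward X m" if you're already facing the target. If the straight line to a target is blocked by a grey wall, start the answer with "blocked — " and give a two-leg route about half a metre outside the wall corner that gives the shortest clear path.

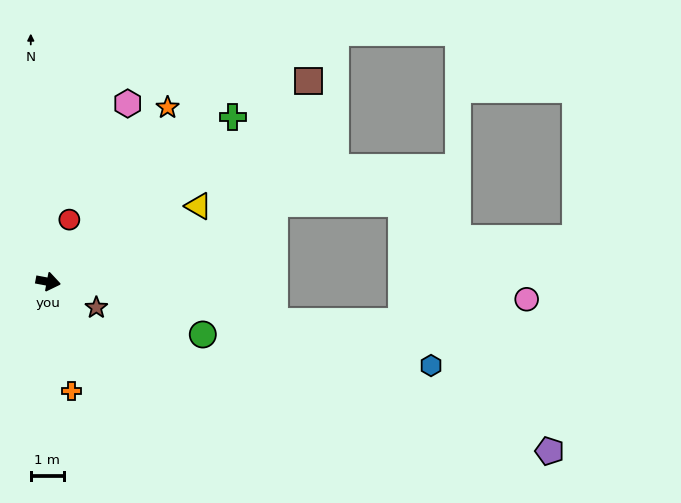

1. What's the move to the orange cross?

turn right 67°, forward 3.3 m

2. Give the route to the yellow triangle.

turn left 37°, forward 5.0 m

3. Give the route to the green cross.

turn left 52°, forward 7.4 m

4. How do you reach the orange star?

turn left 66°, forward 6.3 m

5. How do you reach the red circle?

turn left 82°, forward 2.0 m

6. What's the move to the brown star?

turn right 18°, forward 1.6 m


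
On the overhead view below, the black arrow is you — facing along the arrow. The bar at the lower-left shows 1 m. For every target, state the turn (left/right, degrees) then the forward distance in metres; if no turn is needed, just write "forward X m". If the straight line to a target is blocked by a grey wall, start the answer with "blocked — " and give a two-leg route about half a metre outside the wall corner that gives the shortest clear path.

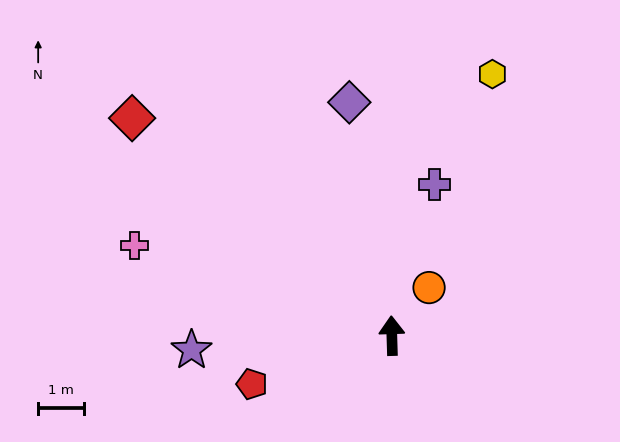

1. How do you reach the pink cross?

turn left 69°, forward 6.0 m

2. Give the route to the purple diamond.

turn left 9°, forward 5.2 m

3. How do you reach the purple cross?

turn right 17°, forward 3.4 m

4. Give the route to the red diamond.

turn left 48°, forward 7.4 m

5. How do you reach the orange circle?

turn right 40°, forward 1.3 m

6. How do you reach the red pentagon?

turn left 107°, forward 3.2 m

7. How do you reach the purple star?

turn left 92°, forward 4.4 m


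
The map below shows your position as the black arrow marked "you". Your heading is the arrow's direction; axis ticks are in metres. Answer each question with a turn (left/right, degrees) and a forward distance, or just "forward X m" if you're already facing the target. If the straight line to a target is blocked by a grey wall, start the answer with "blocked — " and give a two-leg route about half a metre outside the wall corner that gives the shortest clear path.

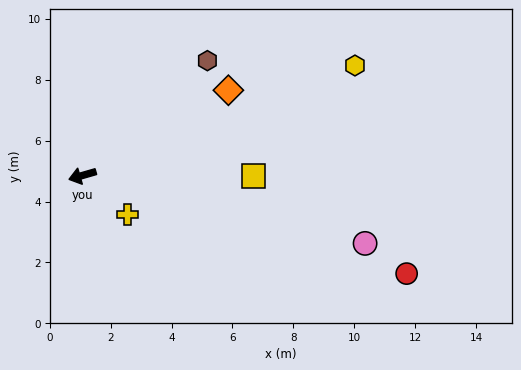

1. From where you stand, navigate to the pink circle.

turn left 150°, forward 9.6 m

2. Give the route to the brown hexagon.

turn right 154°, forward 5.6 m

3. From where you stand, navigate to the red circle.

turn left 147°, forward 11.1 m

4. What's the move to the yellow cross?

turn left 123°, forward 2.0 m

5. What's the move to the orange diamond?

turn right 166°, forward 5.6 m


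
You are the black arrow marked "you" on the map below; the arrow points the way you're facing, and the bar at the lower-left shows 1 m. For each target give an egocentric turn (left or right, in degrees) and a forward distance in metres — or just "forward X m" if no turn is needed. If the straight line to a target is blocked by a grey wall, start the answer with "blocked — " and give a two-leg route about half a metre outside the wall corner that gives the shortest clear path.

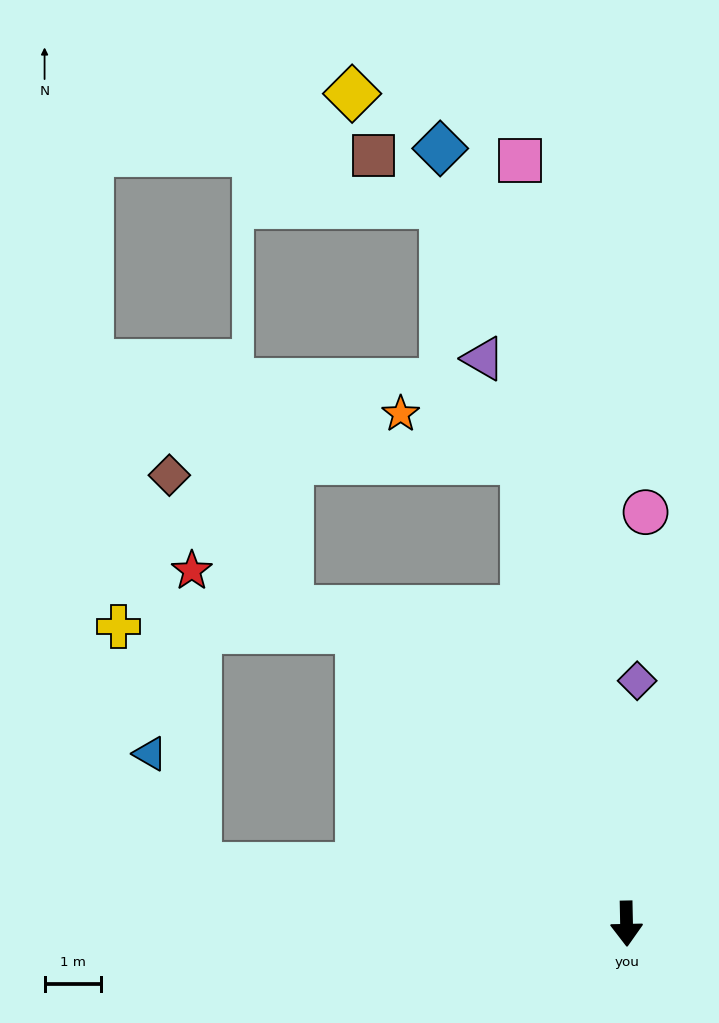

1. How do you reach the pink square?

turn right 173°, forward 13.7 m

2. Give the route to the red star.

blocked — turn right 99°, forward 7.7 m, then turn right 81°, forward 5.3 m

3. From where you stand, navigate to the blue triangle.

blocked — turn right 99°, forward 7.7 m, then turn right 59°, forward 2.2 m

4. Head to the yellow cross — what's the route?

blocked — turn right 139°, forward 7.0 m, then turn left 47°, forward 4.3 m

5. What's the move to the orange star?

blocked — turn right 169°, forward 8.4 m, then turn left 57°, forward 2.4 m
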